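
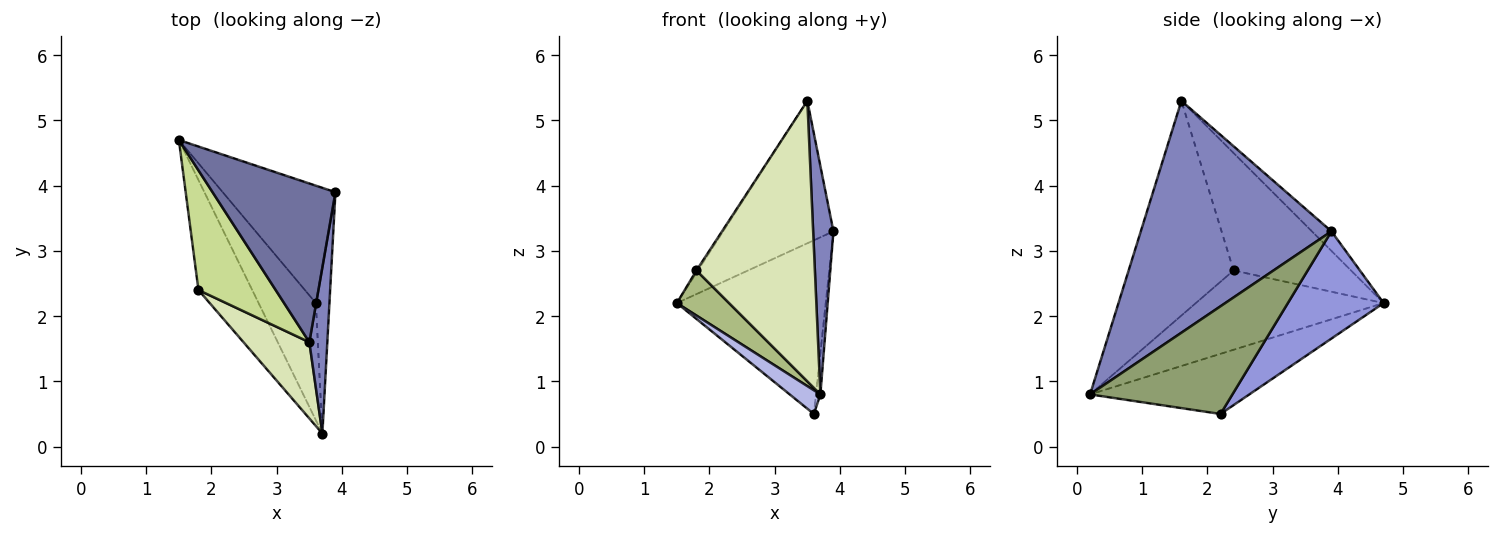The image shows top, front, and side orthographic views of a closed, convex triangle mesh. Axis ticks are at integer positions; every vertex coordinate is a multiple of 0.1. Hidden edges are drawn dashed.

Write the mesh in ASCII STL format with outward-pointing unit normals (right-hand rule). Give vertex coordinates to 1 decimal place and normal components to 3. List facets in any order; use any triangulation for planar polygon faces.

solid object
 facet normal -0.118 0.663 0.739
  outer loop
   vertex 3.5 1.6 5.3
   vertex 3.9 3.9 3.3
   vertex 1.5 4.7 2.2
  endloop
 endfacet
 facet normal 0.991 -0.106 0.077
  outer loop
   vertex 3.5 1.6 5.3
   vertex 3.7 0.2 0.8
   vertex 3.9 3.9 3.3
  endloop
 endfacet
 facet normal 0.470 0.731 -0.494
  outer loop
   vertex 3.6 2.2 0.5
   vertex 1.5 4.7 2.2
   vertex 3.9 3.9 3.3
  endloop
 endfacet
 facet normal -0.717 -0.138 -0.683
  outer loop
   vertex 3.6 2.2 0.5
   vertex 3.7 0.2 0.8
   vertex 1.5 4.7 2.2
  endloop
 endfacet
 facet normal 0.992 0.031 -0.125
  outer loop
   vertex 3.6 2.2 0.5
   vertex 3.9 3.9 3.3
   vertex 3.7 0.2 0.8
  endloop
 endfacet
 facet normal -0.807 -0.224 -0.547
  outer loop
   vertex 1.8 2.4 2.7
   vertex 1.5 4.7 2.2
   vertex 3.7 0.2 0.8
  endloop
 endfacet
 facet normal -0.835 0.010 0.549
  outer loop
   vertex 1.8 2.4 2.7
   vertex 3.5 1.6 5.3
   vertex 1.5 4.7 2.2
  endloop
 endfacet
 facet normal -0.650 -0.733 0.199
  outer loop
   vertex 1.8 2.4 2.7
   vertex 3.7 0.2 0.8
   vertex 3.5 1.6 5.3
  endloop
 endfacet
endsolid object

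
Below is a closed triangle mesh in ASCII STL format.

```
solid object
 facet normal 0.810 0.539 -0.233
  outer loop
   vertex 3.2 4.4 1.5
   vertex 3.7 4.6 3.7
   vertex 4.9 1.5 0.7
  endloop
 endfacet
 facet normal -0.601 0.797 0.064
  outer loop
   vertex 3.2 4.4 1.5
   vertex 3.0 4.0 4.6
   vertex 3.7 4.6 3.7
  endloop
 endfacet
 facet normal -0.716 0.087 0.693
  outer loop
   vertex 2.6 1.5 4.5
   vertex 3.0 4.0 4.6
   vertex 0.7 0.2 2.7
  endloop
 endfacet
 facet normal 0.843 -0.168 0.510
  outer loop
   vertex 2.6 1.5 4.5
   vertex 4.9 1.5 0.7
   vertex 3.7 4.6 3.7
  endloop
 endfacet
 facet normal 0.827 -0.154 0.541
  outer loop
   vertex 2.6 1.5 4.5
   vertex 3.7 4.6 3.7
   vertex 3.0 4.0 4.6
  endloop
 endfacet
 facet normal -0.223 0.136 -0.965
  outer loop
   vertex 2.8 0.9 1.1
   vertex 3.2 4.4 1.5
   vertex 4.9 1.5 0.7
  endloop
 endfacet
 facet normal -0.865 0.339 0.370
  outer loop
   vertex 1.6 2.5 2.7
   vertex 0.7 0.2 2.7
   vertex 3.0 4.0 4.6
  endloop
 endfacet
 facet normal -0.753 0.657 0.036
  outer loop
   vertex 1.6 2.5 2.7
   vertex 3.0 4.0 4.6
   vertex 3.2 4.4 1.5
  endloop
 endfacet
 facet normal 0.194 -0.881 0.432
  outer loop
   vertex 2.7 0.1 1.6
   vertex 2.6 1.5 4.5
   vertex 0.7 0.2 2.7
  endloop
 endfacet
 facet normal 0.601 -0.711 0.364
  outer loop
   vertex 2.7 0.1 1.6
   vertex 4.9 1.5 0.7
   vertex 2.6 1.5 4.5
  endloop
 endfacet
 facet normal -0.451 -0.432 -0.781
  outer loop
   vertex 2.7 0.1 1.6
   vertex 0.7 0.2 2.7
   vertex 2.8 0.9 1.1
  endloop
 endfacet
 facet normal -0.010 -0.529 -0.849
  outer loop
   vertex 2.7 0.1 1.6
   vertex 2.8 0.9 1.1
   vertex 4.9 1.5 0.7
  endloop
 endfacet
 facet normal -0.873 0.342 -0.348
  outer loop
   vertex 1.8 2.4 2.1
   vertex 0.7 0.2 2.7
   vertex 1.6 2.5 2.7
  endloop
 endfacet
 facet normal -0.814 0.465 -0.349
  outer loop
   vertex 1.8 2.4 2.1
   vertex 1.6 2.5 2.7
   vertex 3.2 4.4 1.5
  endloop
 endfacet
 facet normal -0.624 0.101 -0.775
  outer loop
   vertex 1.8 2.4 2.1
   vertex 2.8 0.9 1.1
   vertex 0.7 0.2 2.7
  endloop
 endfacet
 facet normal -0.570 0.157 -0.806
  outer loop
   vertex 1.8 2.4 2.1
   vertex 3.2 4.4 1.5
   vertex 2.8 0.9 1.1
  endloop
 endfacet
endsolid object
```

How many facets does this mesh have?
16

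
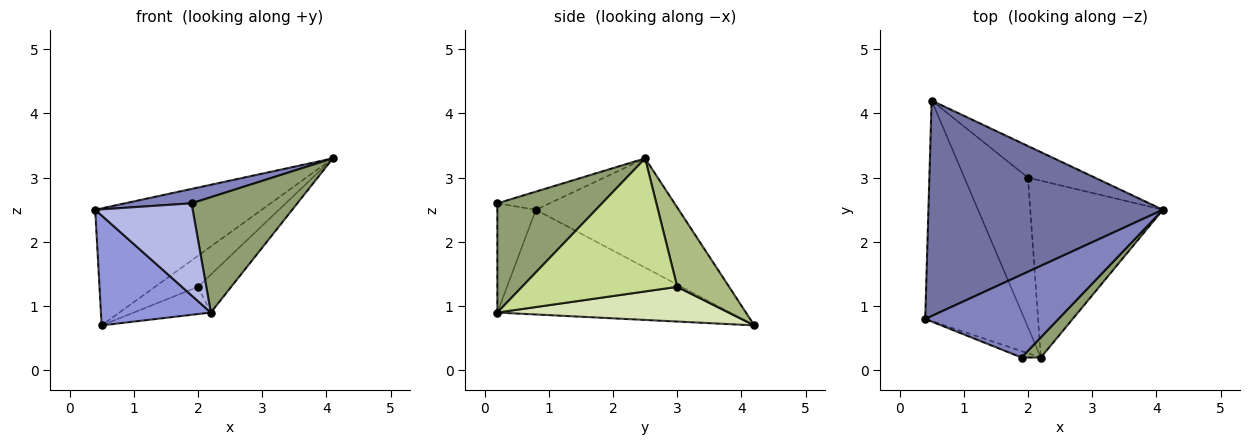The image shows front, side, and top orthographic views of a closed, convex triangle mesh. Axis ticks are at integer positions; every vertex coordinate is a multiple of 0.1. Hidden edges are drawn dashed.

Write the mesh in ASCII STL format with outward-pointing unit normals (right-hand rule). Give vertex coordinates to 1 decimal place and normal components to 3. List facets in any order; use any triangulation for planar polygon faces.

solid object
 facet normal -0.379 0.442 0.813
  outer loop
   vertex 0.5 4.2 0.7
   vertex 0.4 0.8 2.5
   vertex 4.1 2.5 3.3
  endloop
 endfacet
 facet normal -0.133 -0.170 0.976
  outer loop
   vertex 1.9 0.2 2.6
   vertex 4.1 2.5 3.3
   vertex 0.4 0.8 2.5
  endloop
 endfacet
 facet normal -0.687 -0.324 -0.651
  outer loop
   vertex 2.2 0.2 0.9
   vertex 0.4 0.8 2.5
   vertex 0.5 4.2 0.7
  endloop
 endfacet
 facet normal -0.367 -0.928 -0.065
  outer loop
   vertex 2.2 0.2 0.9
   vertex 1.9 0.2 2.6
   vertex 0.4 0.8 2.5
  endloop
 endfacet
 facet normal 0.698 -0.705 0.123
  outer loop
   vertex 2.2 0.2 0.9
   vertex 4.1 2.5 3.3
   vertex 1.9 0.2 2.6
  endloop
 endfacet
 facet normal 0.646 0.535 -0.544
  outer loop
   vertex 2.0 3.0 1.3
   vertex 0.5 4.2 0.7
   vertex 4.1 2.5 3.3
  endloop
 endfacet
 facet normal 0.700 0.150 -0.698
  outer loop
   vertex 2.0 3.0 1.3
   vertex 4.1 2.5 3.3
   vertex 2.2 0.2 0.9
  endloop
 endfacet
 facet normal 0.473 0.158 -0.867
  outer loop
   vertex 2.0 3.0 1.3
   vertex 2.2 0.2 0.9
   vertex 0.5 4.2 0.7
  endloop
 endfacet
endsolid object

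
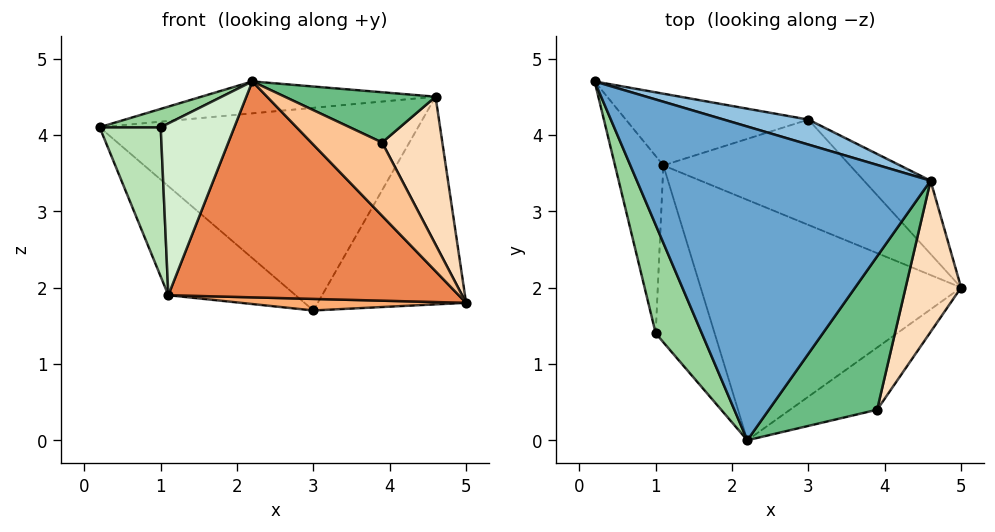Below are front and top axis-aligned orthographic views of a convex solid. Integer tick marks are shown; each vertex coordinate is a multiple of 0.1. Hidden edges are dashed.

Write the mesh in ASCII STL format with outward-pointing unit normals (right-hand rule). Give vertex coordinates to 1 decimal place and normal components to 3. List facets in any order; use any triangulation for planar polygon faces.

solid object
 facet normal -0.060 0.101 0.993
  outer loop
   vertex 4.6 3.4 4.5
   vertex 0.2 4.7 4.1
   vertex 2.2 0.0 4.7
  endloop
 endfacet
 facet normal 0.272 0.955 0.118
  outer loop
   vertex 4.6 3.4 4.5
   vertex 3.0 4.2 1.7
   vertex 0.2 4.7 4.1
  endloop
 endfacet
 facet normal 0.725 0.649 -0.229
  outer loop
   vertex 4.6 3.4 4.5
   vertex 5.0 2.0 1.8
   vertex 3.0 4.2 1.7
  endloop
 endfacet
 facet normal -0.306 0.795 -0.523
  outer loop
   vertex 1.1 3.6 1.9
   vertex 0.2 4.7 4.1
   vertex 3.0 4.2 1.7
  endloop
 endfacet
 facet normal -0.281 -0.641 -0.714
  outer loop
   vertex 1.1 3.6 1.9
   vertex 5.0 2.0 1.8
   vertex 2.2 0.0 4.7
  endloop
 endfacet
 facet normal -0.070 -0.109 -0.992
  outer loop
   vertex 1.1 3.6 1.9
   vertex 3.0 4.2 1.7
   vertex 5.0 2.0 1.8
  endloop
 endfacet
 facet normal -0.124 -0.757 -0.642
  outer loop
   vertex 3.9 0.4 3.9
   vertex 2.2 0.0 4.7
   vertex 5.0 2.0 1.8
  endloop
 endfacet
 facet normal 0.922 -0.271 0.277
  outer loop
   vertex 3.9 0.4 3.9
   vertex 5.0 2.0 1.8
   vertex 4.6 3.4 4.5
  endloop
 endfacet
 facet normal 0.462 -0.276 0.843
  outer loop
   vertex 3.9 0.4 3.9
   vertex 4.6 3.4 4.5
   vertex 2.2 0.0 4.7
  endloop
 endfacet
 facet normal -0.566 -0.137 0.813
  outer loop
   vertex 1.0 1.4 4.1
   vertex 2.2 0.0 4.7
   vertex 0.2 4.7 4.1
  endloop
 endfacet
 facet normal -0.936 -0.227 -0.269
  outer loop
   vertex 1.0 1.4 4.1
   vertex 0.2 4.7 4.1
   vertex 1.1 3.6 1.9
  endloop
 endfacet
 facet normal -0.414 -0.634 -0.653
  outer loop
   vertex 1.0 1.4 4.1
   vertex 1.1 3.6 1.9
   vertex 2.2 0.0 4.7
  endloop
 endfacet
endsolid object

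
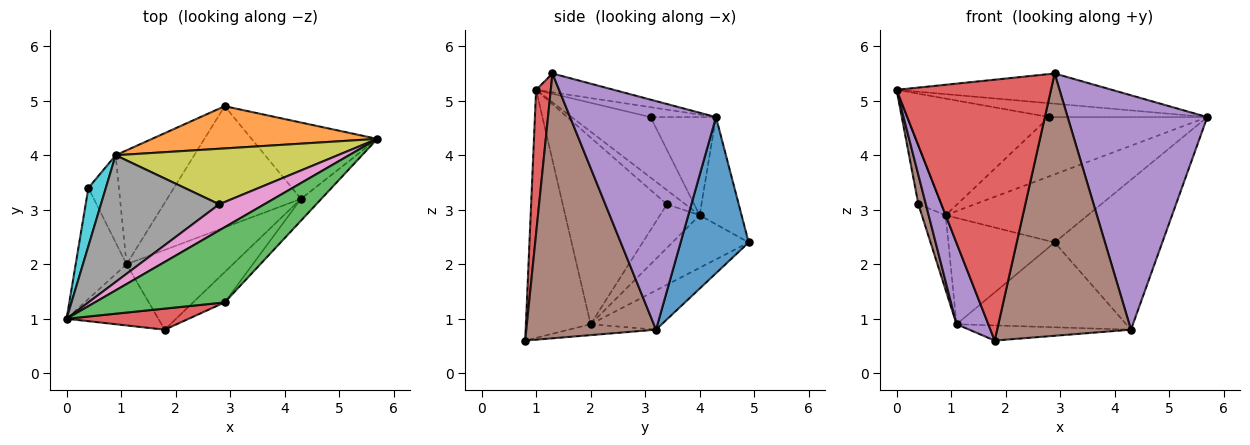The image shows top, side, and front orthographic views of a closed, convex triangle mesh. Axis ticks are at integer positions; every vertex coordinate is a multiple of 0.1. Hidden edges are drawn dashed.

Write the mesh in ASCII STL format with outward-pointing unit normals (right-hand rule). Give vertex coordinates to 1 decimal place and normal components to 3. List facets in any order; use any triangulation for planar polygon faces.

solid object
 facet normal 0.491 0.776 -0.395
  outer loop
   vertex 4.3 3.2 0.8
   vertex 2.9 4.9 2.4
   vertex 5.7 4.3 4.7
  endloop
 endfacet
 facet normal -0.243 0.824 0.511
  outer loop
   vertex 0.9 4.0 2.9
   vertex 5.7 4.3 4.7
   vertex 2.9 4.9 2.4
  endloop
 endfacet
 facet normal -0.133 0.370 0.920
  outer loop
   vertex 2.9 1.3 5.5
   vertex 5.7 4.3 4.7
   vertex 0.0 1.0 5.2
  endloop
 endfacet
 facet normal 0.094 -0.992 0.080
  outer loop
   vertex 2.9 1.3 5.5
   vertex 0.0 1.0 5.2
   vertex 1.8 0.8 0.6
  endloop
 endfacet
 facet normal 0.721 -0.690 -0.064
  outer loop
   vertex 2.9 1.3 5.5
   vertex 4.3 3.2 0.8
   vertex 5.7 4.3 4.7
  endloop
 endfacet
 facet normal 0.694 -0.716 -0.083
  outer loop
   vertex 2.9 1.3 5.5
   vertex 1.8 0.8 0.6
   vertex 4.3 3.2 0.8
  endloop
 endfacet
 facet normal -0.191 0.460 0.867
  outer loop
   vertex 2.8 3.1 4.7
   vertex 0.0 1.0 5.2
   vertex 5.7 4.3 4.7
  endloop
 endfacet
 facet normal -0.352 0.634 0.689
  outer loop
   vertex 2.8 3.1 4.7
   vertex 0.9 4.0 2.9
   vertex 0.0 1.0 5.2
  endloop
 endfacet
 facet normal -0.289 0.699 0.654
  outer loop
   vertex 2.8 3.1 4.7
   vertex 5.7 4.3 4.7
   vertex 0.9 4.0 2.9
  endloop
 endfacet
 facet normal -0.496 0.617 0.611
  outer loop
   vertex 0.4 3.4 3.1
   vertex 0.0 1.0 5.2
   vertex 0.9 4.0 2.9
  endloop
 endfacet
 facet normal -0.440 0.613 -0.657
  outer loop
   vertex 1.1 2.0 0.9
   vertex 0.9 4.0 2.9
   vertex 2.9 4.9 2.4
  endloop
 endfacet
 facet normal -0.234 0.557 -0.797
  outer loop
   vertex 1.1 2.0 0.9
   vertex 2.9 4.9 2.4
   vertex 4.3 3.2 0.8
  endloop
 endfacet
 facet normal -0.100 0.186 -0.977
  outer loop
   vertex 1.1 2.0 0.9
   vertex 4.3 3.2 0.8
   vertex 1.8 0.8 0.6
  endloop
 endfacet
 facet normal -0.735 0.441 -0.515
  outer loop
   vertex 1.1 2.0 0.9
   vertex 0.4 3.4 3.1
   vertex 0.9 4.0 2.9
  endloop
 endfacet
 facet normal -0.852 -0.418 -0.315
  outer loop
   vertex 1.1 2.0 0.9
   vertex 1.8 0.8 0.6
   vertex 0.0 1.0 5.2
  endloop
 endfacet
 facet normal -0.963 -0.069 -0.262
  outer loop
   vertex 1.1 2.0 0.9
   vertex 0.0 1.0 5.2
   vertex 0.4 3.4 3.1
  endloop
 endfacet
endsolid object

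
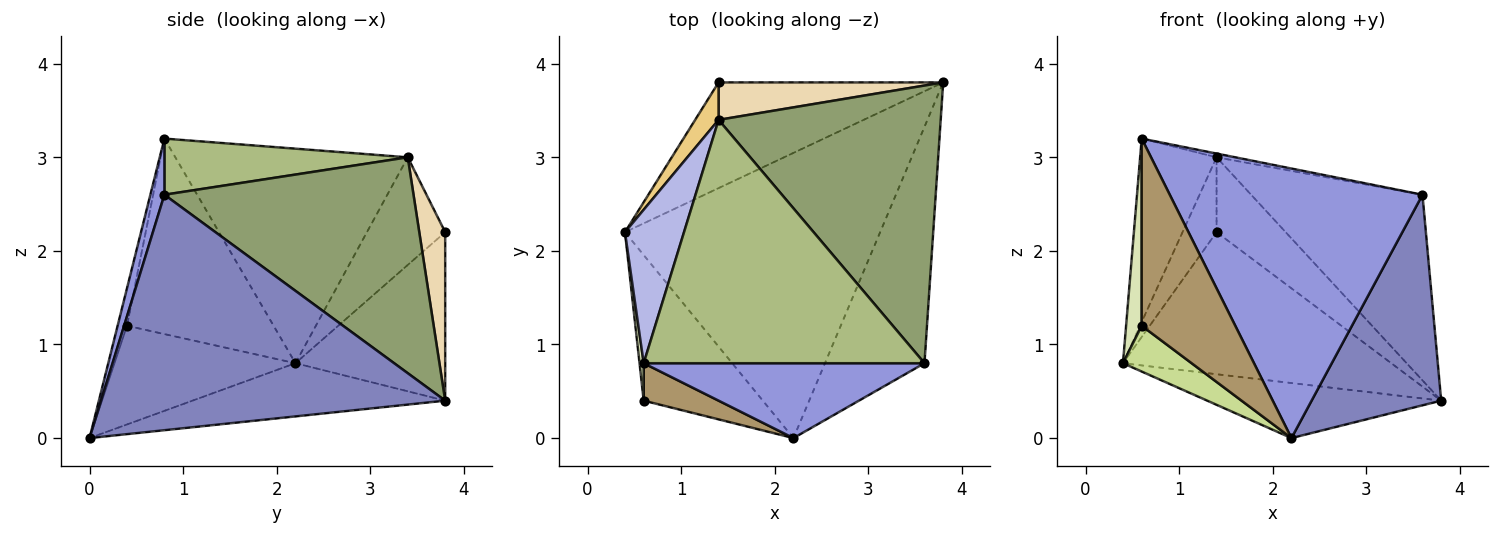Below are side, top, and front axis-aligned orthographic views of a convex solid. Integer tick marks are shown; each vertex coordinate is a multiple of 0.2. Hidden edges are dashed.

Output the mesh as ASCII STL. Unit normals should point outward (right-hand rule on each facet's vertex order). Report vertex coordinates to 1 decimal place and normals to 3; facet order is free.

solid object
 facet normal -0.201 0.186 -0.962
  outer loop
   vertex 2.2 0.0 0.0
   vertex 0.4 2.2 0.8
   vertex 3.8 3.8 0.4
  endloop
 endfacet
 facet normal 0.870 -0.328 -0.368
  outer loop
   vertex 3.6 0.8 2.6
   vertex 2.2 0.0 0.0
   vertex 3.8 3.8 0.4
  endloop
 endfacet
 facet normal 0.053 -0.962 0.267
  outer loop
   vertex 3.6 0.8 2.6
   vertex 0.6 0.8 3.2
   vertex 2.2 0.0 0.0
  endloop
 endfacet
 facet normal -0.919 0.302 0.253
  outer loop
   vertex 1.4 3.4 3.0
   vertex 0.4 2.2 0.8
   vertex 0.6 0.8 3.2
  endloop
 endfacet
 facet normal 0.628 0.432 0.647
  outer loop
   vertex 1.4 3.4 3.0
   vertex 3.6 0.8 2.6
   vertex 3.8 3.8 0.4
  endloop
 endfacet
 facet normal 0.196 0.015 0.980
  outer loop
   vertex 1.4 3.4 3.0
   vertex 0.6 0.8 3.2
   vertex 3.6 0.8 2.6
  endloop
 endfacet
 facet normal -0.620 -0.235 -0.748
  outer loop
   vertex 0.6 0.4 1.2
   vertex 0.4 2.2 0.8
   vertex 2.2 0.0 0.0
  endloop
 endfacet
 facet normal -0.994 -0.106 0.021
  outer loop
   vertex 0.6 0.4 1.2
   vertex 0.6 0.8 3.2
   vertex 0.4 2.2 0.8
  endloop
 endfacet
 facet normal -0.098 -0.976 0.195
  outer loop
   vertex 0.6 0.4 1.2
   vertex 2.2 0.0 0.0
   vertex 0.6 0.8 3.2
  endloop
 endfacet
 facet normal -0.409 0.732 -0.545
  outer loop
   vertex 1.4 3.8 2.2
   vertex 3.8 3.8 0.4
   vertex 0.4 2.2 0.8
  endloop
 endfacet
 facet normal -0.899 0.391 0.196
  outer loop
   vertex 1.4 3.8 2.2
   vertex 0.4 2.2 0.8
   vertex 1.4 3.4 3.0
  endloop
 endfacet
 facet normal 0.318 0.848 0.424
  outer loop
   vertex 1.4 3.8 2.2
   vertex 1.4 3.4 3.0
   vertex 3.8 3.8 0.4
  endloop
 endfacet
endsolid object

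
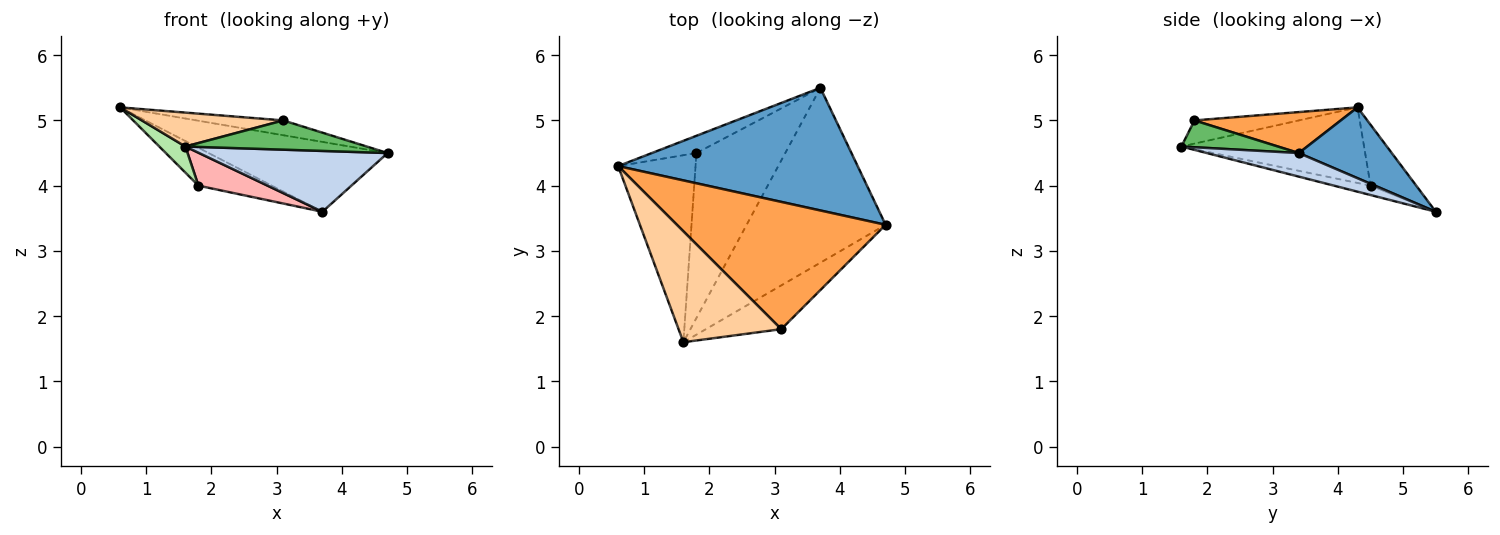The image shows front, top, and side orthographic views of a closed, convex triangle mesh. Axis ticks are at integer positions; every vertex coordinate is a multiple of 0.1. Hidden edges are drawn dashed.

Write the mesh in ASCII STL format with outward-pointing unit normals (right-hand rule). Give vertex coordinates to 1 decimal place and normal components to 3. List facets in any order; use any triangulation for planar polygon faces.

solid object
 facet normal 0.249 0.479 0.842
  outer loop
   vertex 3.7 5.5 3.6
   vertex 0.6 4.3 5.2
   vertex 4.7 3.4 4.5
  endloop
 endfacet
 facet normal 0.158 -0.324 -0.933
  outer loop
   vertex 3.7 5.5 3.6
   vertex 4.7 3.4 4.5
   vertex 1.6 1.6 4.6
  endloop
 endfacet
 facet normal 0.191 0.113 0.975
  outer loop
   vertex 3.1 1.8 5.0
   vertex 4.7 3.4 4.5
   vertex 0.6 4.3 5.2
  endloop
 endfacet
 facet normal -0.211 -0.286 0.935
  outer loop
   vertex 3.1 1.8 5.0
   vertex 0.6 4.3 5.2
   vertex 1.6 1.6 4.6
  endloop
 endfacet
 facet normal 0.284 -0.533 -0.797
  outer loop
   vertex 3.1 1.8 5.0
   vertex 1.6 1.6 4.6
   vertex 4.7 3.4 4.5
  endloop
 endfacet
 facet normal -0.695 -0.099 -0.712
  outer loop
   vertex 1.8 4.5 4.0
   vertex 1.6 1.6 4.6
   vertex 0.6 4.3 5.2
  endloop
 endfacet
 facet normal -0.493 0.792 -0.361
  outer loop
   vertex 1.8 4.5 4.0
   vertex 0.6 4.3 5.2
   vertex 3.7 5.5 3.6
  endloop
 endfacet
 facet normal -0.103 -0.195 -0.975
  outer loop
   vertex 1.8 4.5 4.0
   vertex 3.7 5.5 3.6
   vertex 1.6 1.6 4.6
  endloop
 endfacet
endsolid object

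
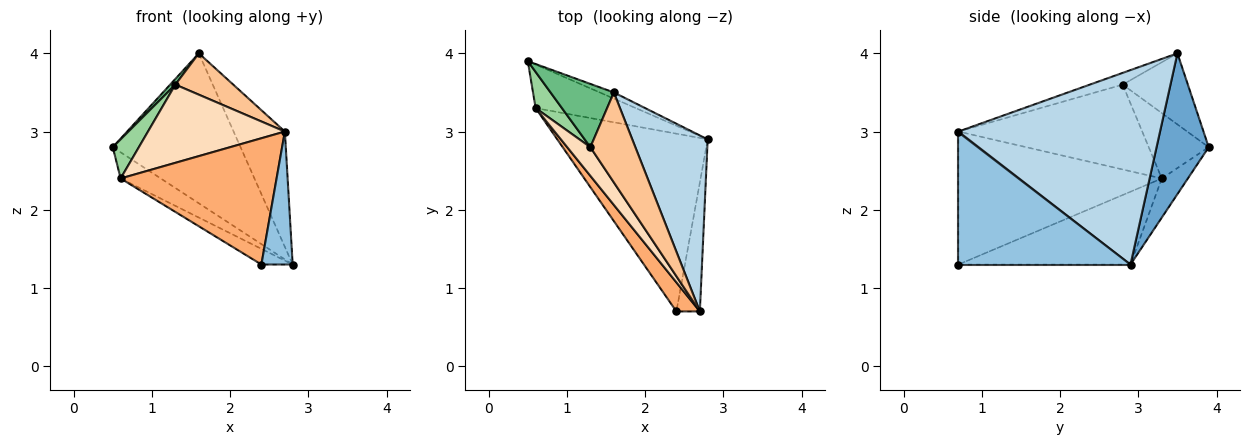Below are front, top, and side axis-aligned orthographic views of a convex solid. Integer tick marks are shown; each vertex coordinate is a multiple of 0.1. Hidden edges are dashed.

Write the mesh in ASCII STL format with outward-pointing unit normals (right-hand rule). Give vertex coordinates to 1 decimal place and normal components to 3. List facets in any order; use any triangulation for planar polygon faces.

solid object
 facet normal 0.378 0.925 -0.038
  outer loop
   vertex 1.6 3.5 4.0
   vertex 2.8 2.9 1.3
   vertex 0.5 3.9 2.8
  endloop
 endfacet
 facet normal 0.969 -0.176 -0.171
  outer loop
   vertex 2.7 0.7 3.0
   vertex 2.4 0.7 1.3
   vertex 2.8 2.9 1.3
  endloop
 endfacet
 facet normal 0.907 0.231 0.352
  outer loop
   vertex 2.7 0.7 3.0
   vertex 2.8 2.9 1.3
   vertex 1.6 3.5 4.0
  endloop
 endfacet
 facet normal -0.317 0.489 -0.813
  outer loop
   vertex 0.6 3.3 2.4
   vertex 0.5 3.9 2.8
   vertex 2.8 2.9 1.3
  endloop
 endfacet
 facet normal -0.434 0.079 -0.897
  outer loop
   vertex 0.6 3.3 2.4
   vertex 2.8 2.9 1.3
   vertex 2.4 0.7 1.3
  endloop
 endfacet
 facet normal -0.786 -0.603 0.139
  outer loop
   vertex 0.6 3.3 2.4
   vertex 2.4 0.7 1.3
   vertex 2.7 0.7 3.0
  endloop
 endfacet
 facet normal -0.231 -0.406 0.884
  outer loop
   vertex 1.3 2.8 3.6
   vertex 2.7 0.7 3.0
   vertex 1.6 3.5 4.0
  endloop
 endfacet
 facet normal -0.783 -0.583 0.214
  outer loop
   vertex 1.3 2.8 3.6
   vertex 0.6 3.3 2.4
   vertex 2.7 0.7 3.0
  endloop
 endfacet
 facet normal -0.746 -0.060 0.664
  outer loop
   vertex 1.3 2.8 3.6
   vertex 1.6 3.5 4.0
   vertex 0.5 3.9 2.8
  endloop
 endfacet
 facet normal -0.860 -0.374 0.346
  outer loop
   vertex 1.3 2.8 3.6
   vertex 0.5 3.9 2.8
   vertex 0.6 3.3 2.4
  endloop
 endfacet
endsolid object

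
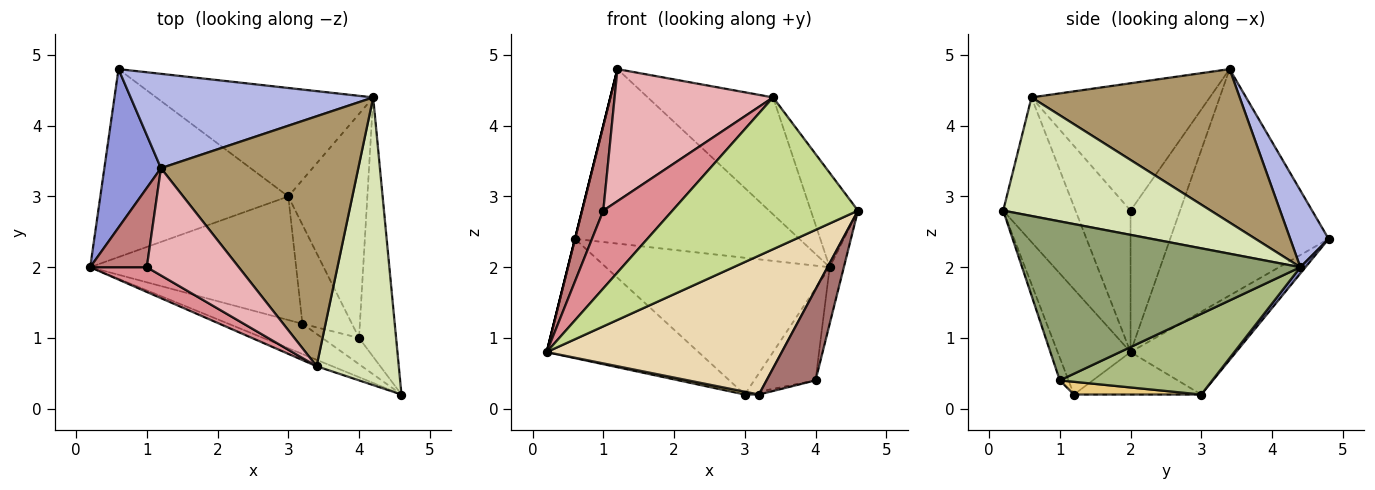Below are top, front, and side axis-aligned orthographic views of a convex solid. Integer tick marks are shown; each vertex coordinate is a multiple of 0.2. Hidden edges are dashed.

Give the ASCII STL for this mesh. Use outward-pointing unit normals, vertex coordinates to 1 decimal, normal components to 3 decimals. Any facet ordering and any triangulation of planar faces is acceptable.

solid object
 facet normal -0.349 0.502 -0.791
  outer loop
   vertex 3.0 3.0 0.2
   vertex 0.2 2.0 0.8
   vertex 0.6 4.8 2.4
  endloop
 endfacet
 facet normal 0.018 0.783 -0.621
  outer loop
   vertex 4.2 4.4 2.0
   vertex 3.0 3.0 0.2
   vertex 0.6 4.8 2.4
  endloop
 endfacet
 facet normal -0.970 0.000 0.243
  outer loop
   vertex 1.2 3.4 4.8
   vertex 0.6 4.8 2.4
   vertex 0.2 2.0 0.8
  endloop
 endfacet
 facet normal 0.149 0.870 0.470
  outer loop
   vertex 1.2 3.4 4.8
   vertex 4.2 4.4 2.0
   vertex 0.6 4.8 2.4
  endloop
 endfacet
 facet normal 0.973 0.049 -0.227
  outer loop
   vertex 4.0 1.0 0.4
   vertex 4.2 4.4 2.0
   vertex 4.6 0.2 2.8
  endloop
 endfacet
 facet normal 0.687 0.276 -0.673
  outer loop
   vertex 4.0 1.0 0.4
   vertex 3.0 3.0 0.2
   vertex 4.2 4.4 2.0
  endloop
 endfacet
 facet normal -0.363 -0.931 -0.039
  outer loop
   vertex 3.4 0.6 4.4
   vertex 0.2 2.0 0.8
   vertex 4.6 0.2 2.8
  endloop
 endfacet
 facet normal 0.808 0.184 0.560
  outer loop
   vertex 3.4 0.6 4.4
   vertex 4.6 0.2 2.8
   vertex 4.2 4.4 2.0
  endloop
 endfacet
 facet normal 0.576 0.347 0.741
  outer loop
   vertex 3.4 0.6 4.4
   vertex 4.2 4.4 2.0
   vertex 1.2 3.4 4.8
  endloop
 endfacet
 facet normal -0.202 -0.022 -0.979
  outer loop
   vertex 3.2 1.2 0.2
   vertex 0.2 2.0 0.8
   vertex 3.0 3.0 0.2
  endloop
 endfacet
 facet normal 0.249 0.028 -0.968
  outer loop
   vertex 3.2 1.2 0.2
   vertex 3.0 3.0 0.2
   vertex 4.0 1.0 0.4
  endloop
 endfacet
 facet normal -0.290 -0.935 -0.203
  outer loop
   vertex 3.2 1.2 0.2
   vertex 4.6 0.2 2.8
   vertex 0.2 2.0 0.8
  endloop
 endfacet
 facet normal -0.168 -0.947 -0.274
  outer loop
   vertex 3.2 1.2 0.2
   vertex 4.0 1.0 0.4
   vertex 4.6 0.2 2.8
  endloop
 endfacet
 facet normal -0.863 -0.370 0.345
  outer loop
   vertex 1.0 2.0 2.8
   vertex 1.2 3.4 4.8
   vertex 0.2 2.0 0.8
  endloop
 endfacet
 facet normal -0.604 -0.759 0.242
  outer loop
   vertex 1.0 2.0 2.8
   vertex 0.2 2.0 0.8
   vertex 3.4 0.6 4.4
  endloop
 endfacet
 facet normal -0.658 -0.585 0.475
  outer loop
   vertex 1.0 2.0 2.8
   vertex 3.4 0.6 4.4
   vertex 1.2 3.4 4.8
  endloop
 endfacet
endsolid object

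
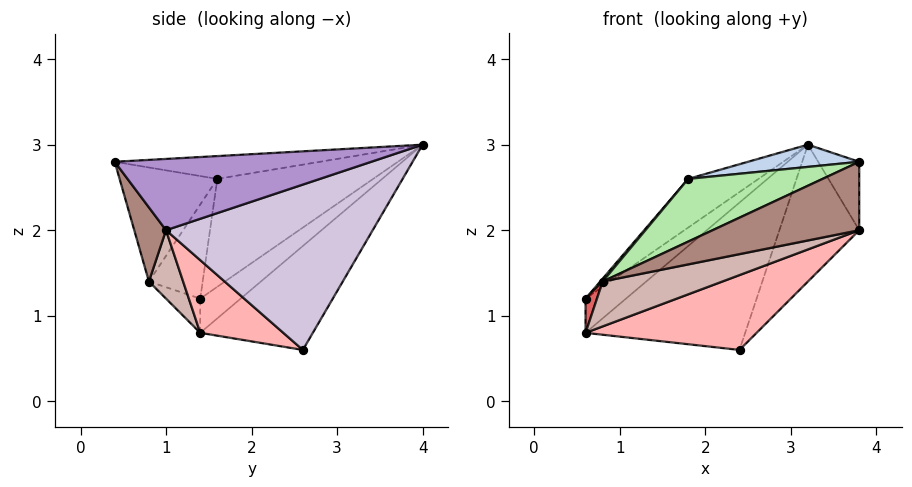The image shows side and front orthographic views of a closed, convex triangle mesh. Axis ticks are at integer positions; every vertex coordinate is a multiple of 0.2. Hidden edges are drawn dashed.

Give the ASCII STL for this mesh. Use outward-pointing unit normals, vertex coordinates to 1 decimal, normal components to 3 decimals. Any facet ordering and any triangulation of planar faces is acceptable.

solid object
 facet normal -0.739 0.333 0.586
  outer loop
   vertex 1.8 1.6 2.6
   vertex 3.2 4.0 3.0
   vertex 0.6 1.4 1.2
  endloop
 endfacet
 facet normal -0.146 -0.079 0.986
  outer loop
   vertex 1.8 1.6 2.6
   vertex 3.8 0.4 2.8
   vertex 3.2 4.0 3.0
  endloop
 endfacet
 facet normal -0.707 0.707 0.000
  outer loop
   vertex 0.6 1.4 0.8
   vertex 0.6 1.4 1.2
   vertex 3.2 4.0 3.0
  endloop
 endfacet
 facet normal -0.554 0.786 -0.274
  outer loop
   vertex 0.6 1.4 0.8
   vertex 3.2 4.0 3.0
   vertex 2.4 2.6 0.6
  endloop
 endfacet
 facet normal -0.756 -0.034 0.653
  outer loop
   vertex 0.8 0.8 1.4
   vertex 1.8 1.6 2.6
   vertex 0.6 1.4 1.2
  endloop
 endfacet
 facet normal -0.410 -0.564 0.717
  outer loop
   vertex 0.8 0.8 1.4
   vertex 3.8 0.4 2.8
   vertex 1.8 1.6 2.6
  endloop
 endfacet
 facet normal -0.949 -0.316 0.000
  outer loop
   vertex 0.8 0.8 1.4
   vertex 0.6 1.4 1.2
   vertex 0.6 1.4 0.8
  endloop
 endfacet
 facet normal 0.246 -0.507 -0.826
  outer loop
   vertex 3.8 1.0 2.0
   vertex 0.6 1.4 0.8
   vertex 2.4 2.6 0.6
  endloop
 endfacet
 facet normal 0.981 0.157 0.118
  outer loop
   vertex 3.8 1.0 2.0
   vertex 3.2 4.0 3.0
   vertex 3.8 0.4 2.8
  endloop
 endfacet
 facet normal 0.827 0.319 -0.462
  outer loop
   vertex 3.8 1.0 2.0
   vertex 2.4 2.6 0.6
   vertex 3.2 4.0 3.0
  endloop
 endfacet
 facet normal 0.171 -0.788 -0.591
  outer loop
   vertex 3.8 1.0 2.0
   vertex 3.8 0.4 2.8
   vertex 0.8 0.8 1.4
  endloop
 endfacet
 facet normal 0.189 -0.662 -0.725
  outer loop
   vertex 3.8 1.0 2.0
   vertex 0.8 0.8 1.4
   vertex 0.6 1.4 0.8
  endloop
 endfacet
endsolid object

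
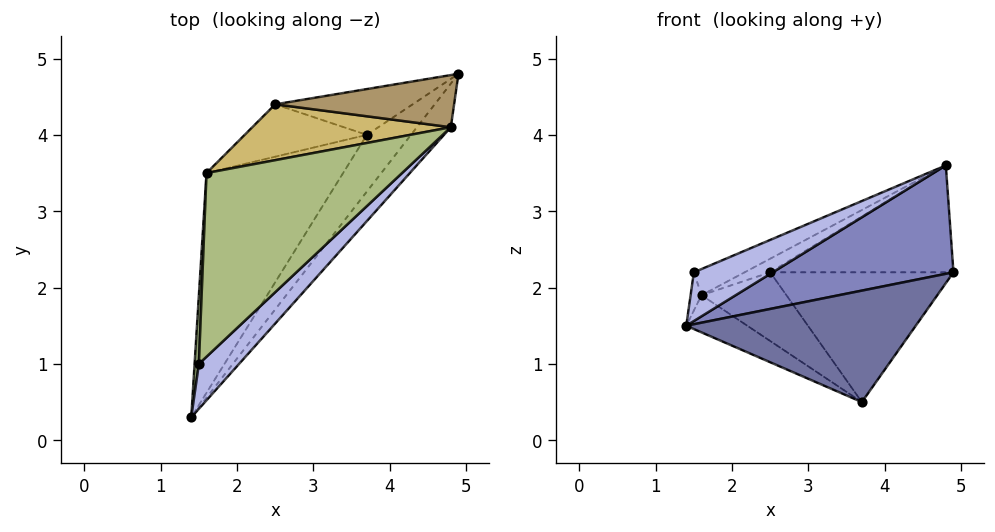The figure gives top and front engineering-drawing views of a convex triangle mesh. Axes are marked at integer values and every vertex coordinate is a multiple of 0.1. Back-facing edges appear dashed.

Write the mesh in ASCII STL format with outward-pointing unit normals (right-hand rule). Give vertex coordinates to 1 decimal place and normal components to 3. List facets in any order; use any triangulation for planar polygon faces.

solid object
 facet normal 0.778 -0.560 -0.285
  outer loop
   vertex 3.7 4.0 0.5
   vertex 4.9 4.8 2.2
   vertex 1.4 0.3 1.5
  endloop
 endfacet
 facet normal 0.785 -0.575 -0.231
  outer loop
   vertex 4.8 4.1 3.6
   vertex 1.4 0.3 1.5
   vertex 4.9 4.8 2.2
  endloop
 endfacet
 facet normal -0.572 0.137 -0.809
  outer loop
   vertex 1.6 3.5 1.9
   vertex 3.7 4.0 0.5
   vertex 1.4 0.3 1.5
  endloop
 endfacet
 facet normal 0.374 -0.682 0.629
  outer loop
   vertex 1.5 1.0 2.2
   vertex 1.4 0.3 1.5
   vertex 4.8 4.1 3.6
  endloop
 endfacet
 facet normal -0.995 0.051 0.091
  outer loop
   vertex 1.5 1.0 2.2
   vertex 1.6 3.5 1.9
   vertex 1.4 0.3 1.5
  endloop
 endfacet
 facet normal -0.484 0.123 0.867
  outer loop
   vertex 1.5 1.0 2.2
   vertex 4.8 4.1 3.6
   vertex 1.6 3.5 1.9
  endloop
 endfacet
 facet normal -0.155 0.932 -0.329
  outer loop
   vertex 2.5 4.4 2.2
   vertex 4.9 4.8 2.2
   vertex 3.7 4.0 0.5
  endloop
 endfacet
 facet normal -0.510 0.684 -0.521
  outer loop
   vertex 2.5 4.4 2.2
   vertex 3.7 4.0 0.5
   vertex 1.6 3.5 1.9
  endloop
 endfacet
 facet normal -0.148 0.889 0.434
  outer loop
   vertex 2.5 4.4 2.2
   vertex 4.8 4.1 3.6
   vertex 4.9 4.8 2.2
  endloop
 endfacet
 facet normal -0.489 0.206 0.848
  outer loop
   vertex 2.5 4.4 2.2
   vertex 1.6 3.5 1.9
   vertex 4.8 4.1 3.6
  endloop
 endfacet
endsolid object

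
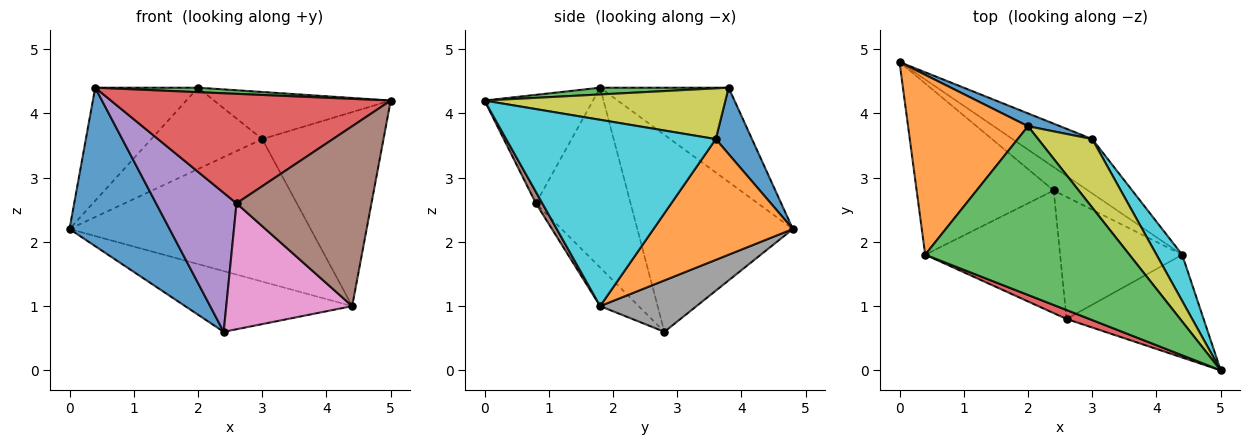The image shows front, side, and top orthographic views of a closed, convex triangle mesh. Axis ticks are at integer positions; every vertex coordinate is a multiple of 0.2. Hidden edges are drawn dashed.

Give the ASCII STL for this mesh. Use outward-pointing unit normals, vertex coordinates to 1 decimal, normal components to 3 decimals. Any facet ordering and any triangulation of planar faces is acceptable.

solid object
 facet normal -0.726 -0.467 -0.505
  outer loop
   vertex 2.4 2.8 0.6
   vertex 0.4 1.8 4.4
   vertex 0.0 4.8 2.2
  endloop
 endfacet
 facet normal -0.554 0.443 0.705
  outer loop
   vertex 2.0 3.8 4.4
   vertex 0.0 4.8 2.2
   vertex 0.4 1.8 4.4
  endloop
 endfacet
 facet normal 0.033 -0.026 0.999
  outer loop
   vertex 2.0 3.8 4.4
   vertex 0.4 1.8 4.4
   vertex 5.0 0.0 4.2
  endloop
 endfacet
 facet normal -0.360 -0.930 0.076
  outer loop
   vertex 2.6 0.8 2.6
   vertex 5.0 0.0 4.2
   vertex 0.4 1.8 4.4
  endloop
 endfacet
 facet normal -0.662 -0.562 -0.496
  outer loop
   vertex 2.6 0.8 2.6
   vertex 0.4 1.8 4.4
   vertex 2.4 2.8 0.6
  endloop
 endfacet
 facet normal 0.041 -0.868 -0.496
  outer loop
   vertex 4.4 1.8 1.0
   vertex 5.0 0.0 4.2
   vertex 2.6 0.8 2.6
  endloop
 endfacet
 facet normal -0.215 -0.701 -0.680
  outer loop
   vertex 4.4 1.8 1.0
   vertex 2.6 0.8 2.6
   vertex 2.4 2.8 0.6
  endloop
 endfacet
 facet normal 0.474 0.822 -0.316
  outer loop
   vertex 4.4 1.8 1.0
   vertex 2.4 2.8 0.6
   vertex 0.0 4.8 2.2
  endloop
 endfacet
 facet normal 0.611 0.448 0.652
  outer loop
   vertex 3.0 3.6 3.6
   vertex 2.0 3.8 4.4
   vertex 5.0 0.0 4.2
  endloop
 endfacet
 facet normal 0.859 0.497 0.119
  outer loop
   vertex 3.0 3.6 3.6
   vertex 5.0 0.0 4.2
   vertex 4.4 1.8 1.0
  endloop
 endfacet
 facet normal 0.307 0.940 0.148
  outer loop
   vertex 3.0 3.6 3.6
   vertex 0.0 4.8 2.2
   vertex 2.0 3.8 4.4
  endloop
 endfacet
 facet normal 0.475 0.822 -0.313
  outer loop
   vertex 3.0 3.6 3.6
   vertex 4.4 1.8 1.0
   vertex 0.0 4.8 2.2
  endloop
 endfacet
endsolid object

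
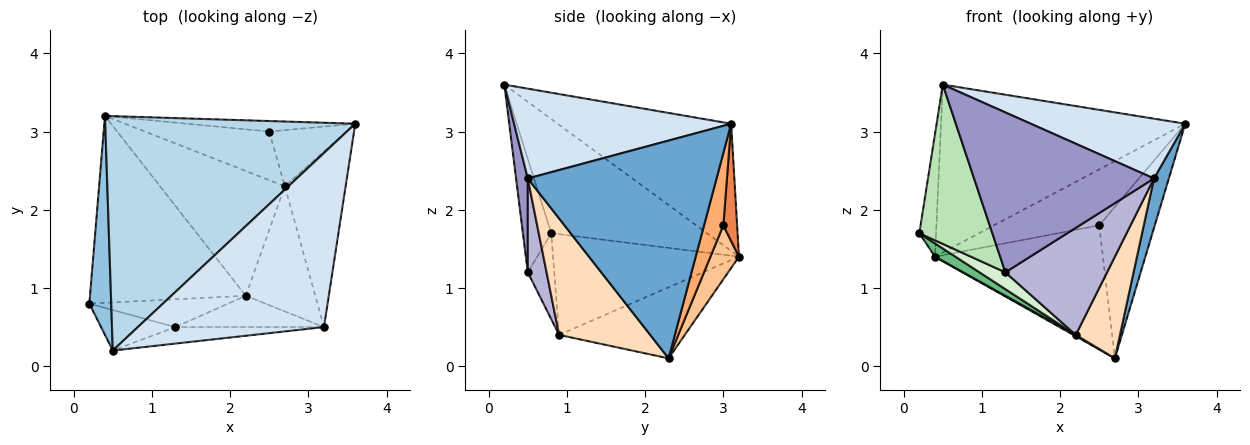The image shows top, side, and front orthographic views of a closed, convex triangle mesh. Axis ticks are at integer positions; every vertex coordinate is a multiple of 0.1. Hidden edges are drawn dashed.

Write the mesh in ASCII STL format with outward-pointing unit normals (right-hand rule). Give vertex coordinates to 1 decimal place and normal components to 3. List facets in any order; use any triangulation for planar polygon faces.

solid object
 facet normal 0.960 -0.076 -0.268
  outer loop
   vertex 3.2 0.5 2.4
   vertex 2.7 2.3 0.1
   vertex 3.6 3.1 3.1
  endloop
 endfacet
 facet normal -0.977 0.105 0.187
  outer loop
   vertex 0.5 0.2 3.6
   vertex 0.4 3.2 1.4
   vertex 0.2 0.8 1.7
  endloop
 endfacet
 facet normal -0.382 0.538 0.751
  outer loop
   vertex 0.5 0.2 3.6
   vertex 3.6 3.1 3.1
   vertex 0.4 3.2 1.4
  endloop
 endfacet
 facet normal 0.415 -0.296 0.860
  outer loop
   vertex 0.5 0.2 3.6
   vertex 3.2 0.5 2.4
   vertex 3.6 3.1 3.1
  endloop
 endfacet
 facet normal 0.128 0.975 -0.183
  outer loop
   vertex 2.5 3.0 1.8
   vertex 0.4 3.2 1.4
   vertex 3.6 3.1 3.1
  endloop
 endfacet
 facet normal 0.310 0.891 -0.331
  outer loop
   vertex 2.5 3.0 1.8
   vertex 3.6 3.1 3.1
   vertex 2.7 2.3 0.1
  endloop
 endfacet
 facet normal 0.156 0.920 -0.360
  outer loop
   vertex 2.5 3.0 1.8
   vertex 2.7 2.3 0.1
   vertex 0.4 3.2 1.4
  endloop
 endfacet
 facet normal 0.793 -0.384 -0.473
  outer loop
   vertex 2.2 0.9 0.4
   vertex 2.7 2.3 0.1
   vertex 3.2 0.5 2.4
  endloop
 endfacet
 facet normal -0.542 -0.060 -0.838
  outer loop
   vertex 2.2 0.9 0.4
   vertex 0.2 0.8 1.7
   vertex 0.4 3.2 1.4
  endloop
 endfacet
 facet normal -0.495 -0.009 -0.869
  outer loop
   vertex 2.2 0.9 0.4
   vertex 0.4 3.2 1.4
   vertex 2.7 2.3 0.1
  endloop
 endfacet
 facet normal -0.352 -0.907 -0.231
  outer loop
   vertex 1.3 0.5 1.2
   vertex 0.5 0.2 3.6
   vertex 0.2 0.8 1.7
  endloop
 endfacet
 facet normal -0.468 -0.458 -0.756
  outer loop
   vertex 1.3 0.5 1.2
   vertex 0.2 0.8 1.7
   vertex 2.2 0.9 0.4
  endloop
 endfacet
 facet normal 0.065 -0.993 -0.102
  outer loop
   vertex 1.3 0.5 1.2
   vertex 3.2 0.5 2.4
   vertex 0.5 0.2 3.6
  endloop
 endfacet
 facet normal 0.174 -0.945 -0.276
  outer loop
   vertex 1.3 0.5 1.2
   vertex 2.2 0.9 0.4
   vertex 3.2 0.5 2.4
  endloop
 endfacet
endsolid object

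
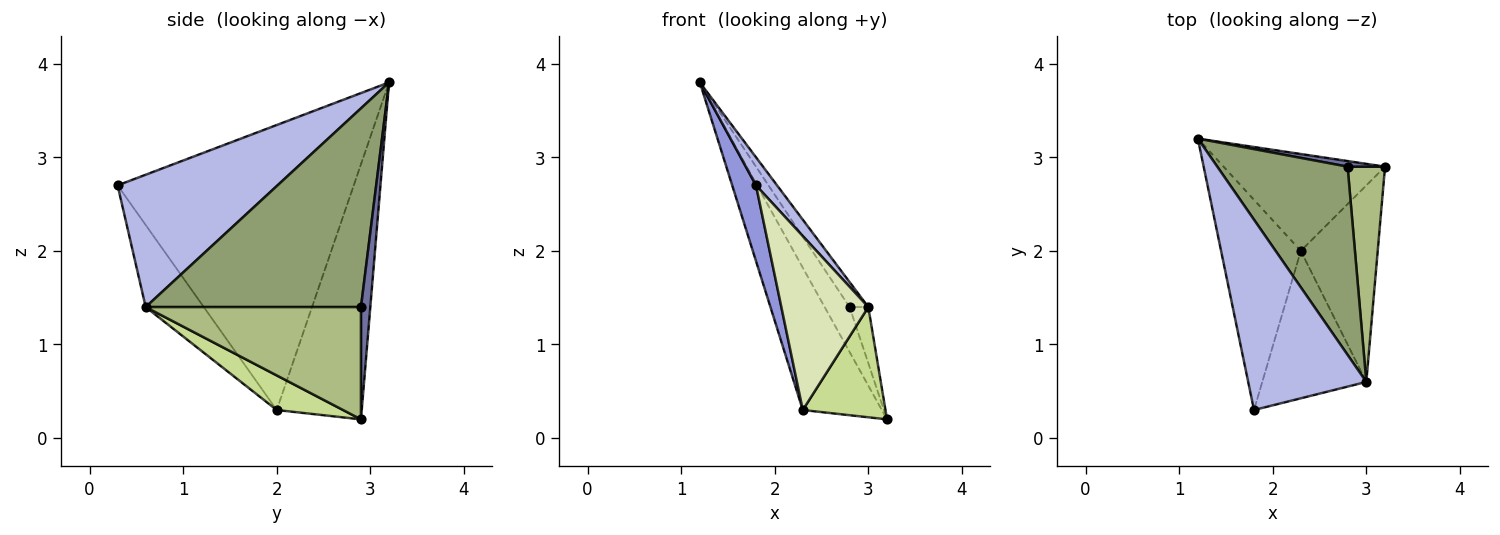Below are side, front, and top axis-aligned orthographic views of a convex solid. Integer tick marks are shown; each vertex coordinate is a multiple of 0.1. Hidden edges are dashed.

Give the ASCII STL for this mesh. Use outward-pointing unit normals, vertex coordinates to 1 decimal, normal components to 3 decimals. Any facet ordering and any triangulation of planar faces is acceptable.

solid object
 facet normal 0.349 0.930 0.116
  outer loop
   vertex 2.8 2.9 1.4
   vertex 3.2 2.9 0.2
   vertex 1.2 3.2 3.8
  endloop
 endfacet
 facet normal -0.664 0.618 -0.421
  outer loop
   vertex 2.3 2.0 0.3
   vertex 1.2 3.2 3.8
   vertex 3.2 2.9 0.2
  endloop
 endfacet
 facet normal -0.959 -0.097 -0.268
  outer loop
   vertex 2.3 2.0 0.3
   vertex 1.8 0.3 2.7
   vertex 1.2 3.2 3.8
  endloop
 endfacet
 facet normal 0.742 -0.098 0.663
  outer loop
   vertex 3.0 0.6 1.4
   vertex 1.2 3.2 3.8
   vertex 1.8 0.3 2.7
  endloop
 endfacet
 facet normal 0.834 0.073 0.547
  outer loop
   vertex 3.0 0.6 1.4
   vertex 2.8 2.9 1.4
   vertex 1.2 3.2 3.8
  endloop
 endfacet
 facet normal 0.945 0.082 0.315
  outer loop
   vertex 3.0 0.6 1.4
   vertex 3.2 2.9 0.2
   vertex 2.8 2.9 1.4
  endloop
 endfacet
 facet normal 0.365 -0.455 -0.812
  outer loop
   vertex 3.0 0.6 1.4
   vertex 2.3 2.0 0.3
   vertex 3.2 2.9 0.2
  endloop
 endfacet
 facet normal -0.454 -0.680 -0.576
  outer loop
   vertex 3.0 0.6 1.4
   vertex 1.8 0.3 2.7
   vertex 2.3 2.0 0.3
  endloop
 endfacet
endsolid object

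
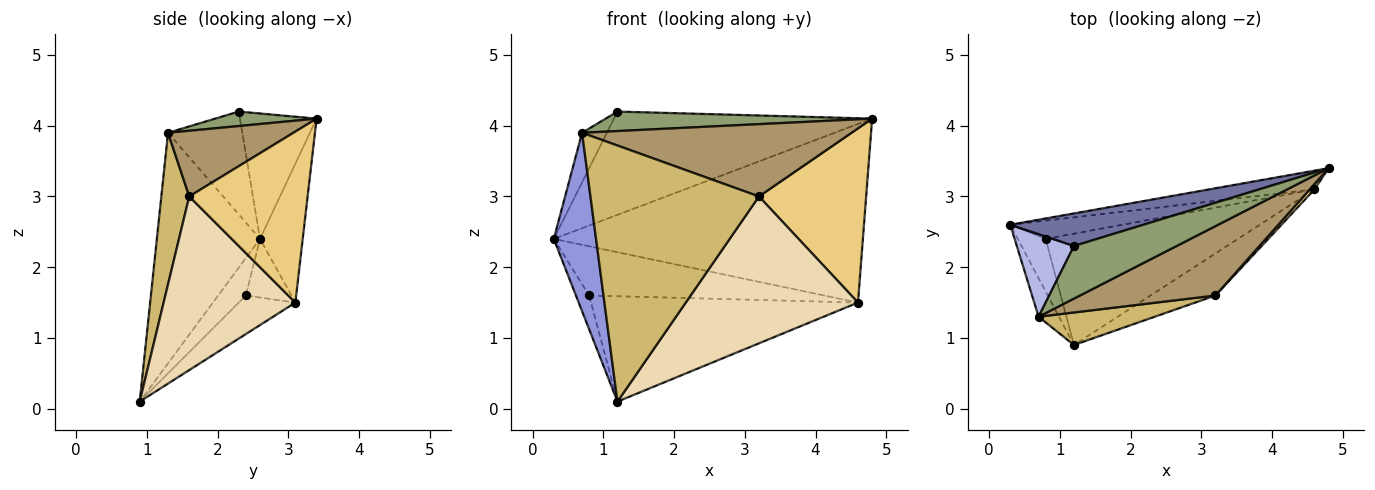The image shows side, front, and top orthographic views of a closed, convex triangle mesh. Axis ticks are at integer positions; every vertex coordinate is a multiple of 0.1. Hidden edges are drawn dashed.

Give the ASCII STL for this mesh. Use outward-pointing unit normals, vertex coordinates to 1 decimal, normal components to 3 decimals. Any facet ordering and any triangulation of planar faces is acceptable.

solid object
 facet normal -0.272 0.918 0.289
  outer loop
   vertex 1.2 2.3 4.2
   vertex 4.8 3.4 4.1
   vertex 0.3 2.6 2.4
  endloop
 endfacet
 facet normal -0.136 0.985 -0.103
  outer loop
   vertex 4.6 3.1 1.5
   vertex 0.3 2.6 2.4
   vertex 4.8 3.4 4.1
  endloop
 endfacet
 facet normal -0.922 -0.378 -0.082
  outer loop
   vertex 0.7 1.3 3.9
   vertex 0.3 2.6 2.4
   vertex 1.2 0.9 0.1
  endloop
 endfacet
 facet normal -0.839 0.280 0.466
  outer loop
   vertex 0.7 1.3 3.9
   vertex 1.2 2.3 4.2
   vertex 0.3 2.6 2.4
  endloop
 endfacet
 facet normal 0.131 -0.344 0.930
  outer loop
   vertex 0.7 1.3 3.9
   vertex 4.8 3.4 4.1
   vertex 1.2 2.3 4.2
  endloop
 endfacet
 facet normal -0.749 0.358 -0.558
  outer loop
   vertex 0.8 2.4 1.6
   vertex 1.2 0.9 0.1
   vertex 0.3 2.6 2.4
  endloop
 endfacet
 facet normal -0.179 0.922 -0.342
  outer loop
   vertex 0.8 2.4 1.6
   vertex 0.3 2.6 2.4
   vertex 4.6 3.1 1.5
  endloop
 endfacet
 facet normal -0.144 0.680 -0.719
  outer loop
   vertex 0.8 2.4 1.6
   vertex 4.6 3.1 1.5
   vertex 1.2 0.9 0.1
  endloop
 endfacet
 facet normal 0.318 -0.684 0.656
  outer loop
   vertex 3.2 1.6 3.0
   vertex 4.8 3.4 4.1
   vertex 0.7 1.3 3.9
  endloop
 endfacet
 facet normal 0.162 -0.979 0.124
  outer loop
   vertex 3.2 1.6 3.0
   vertex 0.7 1.3 3.9
   vertex 1.2 0.9 0.1
  endloop
 endfacet
 facet normal 0.741 -0.671 0.020
  outer loop
   vertex 3.2 1.6 3.0
   vertex 4.6 3.1 1.5
   vertex 4.8 3.4 4.1
  endloop
 endfacet
 facet normal 0.592 -0.775 -0.222
  outer loop
   vertex 3.2 1.6 3.0
   vertex 1.2 0.9 0.1
   vertex 4.6 3.1 1.5
  endloop
 endfacet
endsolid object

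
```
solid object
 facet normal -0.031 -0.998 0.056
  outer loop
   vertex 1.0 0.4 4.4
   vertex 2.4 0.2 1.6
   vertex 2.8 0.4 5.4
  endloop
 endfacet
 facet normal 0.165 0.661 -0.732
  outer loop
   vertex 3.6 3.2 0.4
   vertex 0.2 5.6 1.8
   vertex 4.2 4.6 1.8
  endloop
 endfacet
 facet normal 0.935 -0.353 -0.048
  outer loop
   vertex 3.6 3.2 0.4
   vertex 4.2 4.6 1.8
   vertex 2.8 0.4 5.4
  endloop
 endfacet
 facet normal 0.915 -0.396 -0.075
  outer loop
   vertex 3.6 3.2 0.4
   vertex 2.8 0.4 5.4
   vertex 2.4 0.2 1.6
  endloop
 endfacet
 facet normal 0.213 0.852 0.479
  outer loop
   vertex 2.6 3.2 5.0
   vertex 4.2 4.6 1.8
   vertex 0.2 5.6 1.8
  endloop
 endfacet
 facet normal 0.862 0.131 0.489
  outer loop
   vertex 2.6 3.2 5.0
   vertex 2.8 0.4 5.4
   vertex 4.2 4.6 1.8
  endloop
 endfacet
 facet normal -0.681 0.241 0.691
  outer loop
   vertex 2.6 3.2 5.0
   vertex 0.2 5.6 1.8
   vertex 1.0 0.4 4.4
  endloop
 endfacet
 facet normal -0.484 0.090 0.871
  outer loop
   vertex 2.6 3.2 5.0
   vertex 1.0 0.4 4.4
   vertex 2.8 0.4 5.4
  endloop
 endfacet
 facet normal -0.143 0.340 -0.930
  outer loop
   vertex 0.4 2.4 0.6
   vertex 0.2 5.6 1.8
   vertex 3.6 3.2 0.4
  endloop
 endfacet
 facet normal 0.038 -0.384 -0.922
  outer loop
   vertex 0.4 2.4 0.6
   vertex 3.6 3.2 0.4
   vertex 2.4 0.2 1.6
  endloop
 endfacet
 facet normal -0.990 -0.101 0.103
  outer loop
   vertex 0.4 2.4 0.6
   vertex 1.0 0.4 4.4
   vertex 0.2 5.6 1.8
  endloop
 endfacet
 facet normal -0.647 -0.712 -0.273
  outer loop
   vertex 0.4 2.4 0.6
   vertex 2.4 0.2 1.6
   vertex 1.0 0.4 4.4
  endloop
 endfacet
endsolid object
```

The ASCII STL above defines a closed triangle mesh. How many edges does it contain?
18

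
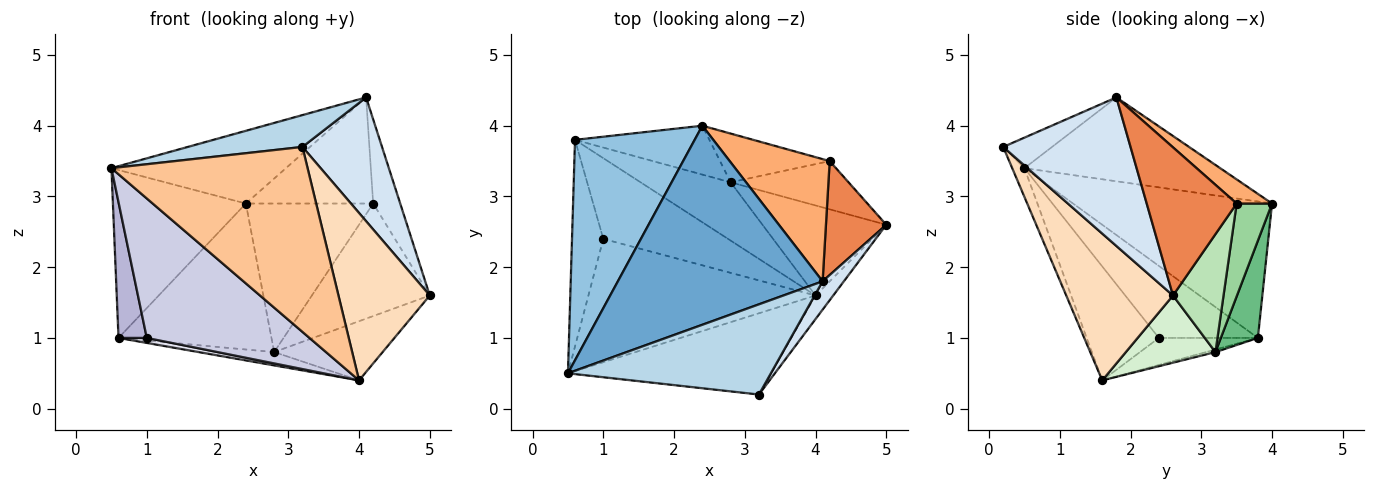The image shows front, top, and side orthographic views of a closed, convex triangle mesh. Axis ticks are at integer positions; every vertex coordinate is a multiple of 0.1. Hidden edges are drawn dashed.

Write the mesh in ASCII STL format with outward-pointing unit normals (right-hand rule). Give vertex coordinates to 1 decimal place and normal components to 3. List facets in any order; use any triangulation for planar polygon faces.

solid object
 facet normal -0.359 0.320 0.877
  outer loop
   vertex 4.1 1.8 4.4
   vertex 2.4 4.0 2.9
   vertex 0.5 0.5 3.4
  endloop
 endfacet
 facet normal -0.672 0.449 0.589
  outer loop
   vertex 0.6 3.8 1.0
   vertex 0.5 0.5 3.4
   vertex 2.4 4.0 2.9
  endloop
 endfacet
 facet normal -0.140 -0.330 0.934
  outer loop
   vertex 3.2 0.2 3.7
   vertex 4.1 1.8 4.4
   vertex 0.5 0.5 3.4
  endloop
 endfacet
 facet normal 0.842 -0.526 0.120
  outer loop
   vertex 3.2 0.2 3.7
   vertex 5.0 2.6 1.6
   vertex 4.1 1.8 4.4
  endloop
 endfacet
 facet normal 0.892 0.268 0.363
  outer loop
   vertex 4.2 3.5 2.9
   vertex 4.1 1.8 4.4
   vertex 5.0 2.6 1.6
  endloop
 endfacet
 facet normal 0.179 0.645 0.743
  outer loop
   vertex 4.2 3.5 2.9
   vertex 2.4 4.0 2.9
   vertex 4.1 1.8 4.4
  endloop
 endfacet
 facet normal -0.057 -0.914 -0.402
  outer loop
   vertex 4.0 1.6 0.4
   vertex 3.2 0.2 3.7
   vertex 0.5 0.5 3.4
  endloop
 endfacet
 facet normal 0.757 -0.647 -0.091
  outer loop
   vertex 4.0 1.6 0.4
   vertex 5.0 2.6 1.6
   vertex 3.2 0.2 3.7
  endloop
 endfacet
 facet normal 0.224 0.924 -0.309
  outer loop
   vertex 2.8 3.2 0.8
   vertex 0.6 3.8 1.0
   vertex 2.4 4.0 2.9
  endloop
 endfacet
 facet normal 0.255 0.919 -0.301
  outer loop
   vertex 2.8 3.2 0.8
   vertex 2.4 4.0 2.9
   vertex 4.2 3.5 2.9
  endloop
 endfacet
 facet normal 0.367 0.855 -0.367
  outer loop
   vertex 2.8 3.2 0.8
   vertex 4.2 3.5 2.9
   vertex 5.0 2.6 1.6
  endloop
 endfacet
 facet normal 0.413 0.500 -0.761
  outer loop
   vertex 2.8 3.2 0.8
   vertex 5.0 2.6 1.6
   vertex 4.0 1.6 0.4
  endloop
 endfacet
 facet normal -0.028 0.223 -0.974
  outer loop
   vertex 2.8 3.2 0.8
   vertex 4.0 1.6 0.4
   vertex 0.6 3.8 1.0
  endloop
 endfacet
 facet normal -0.887 -0.253 -0.386
  outer loop
   vertex 1.0 2.4 1.0
   vertex 0.5 0.5 3.4
   vertex 0.6 3.8 1.0
  endloop
 endfacet
 facet normal -0.315 -0.711 -0.629
  outer loop
   vertex 1.0 2.4 1.0
   vertex 4.0 1.6 0.4
   vertex 0.5 0.5 3.4
  endloop
 endfacet
 facet normal -0.211 -0.060 -0.976
  outer loop
   vertex 1.0 2.4 1.0
   vertex 0.6 3.8 1.0
   vertex 4.0 1.6 0.4
  endloop
 endfacet
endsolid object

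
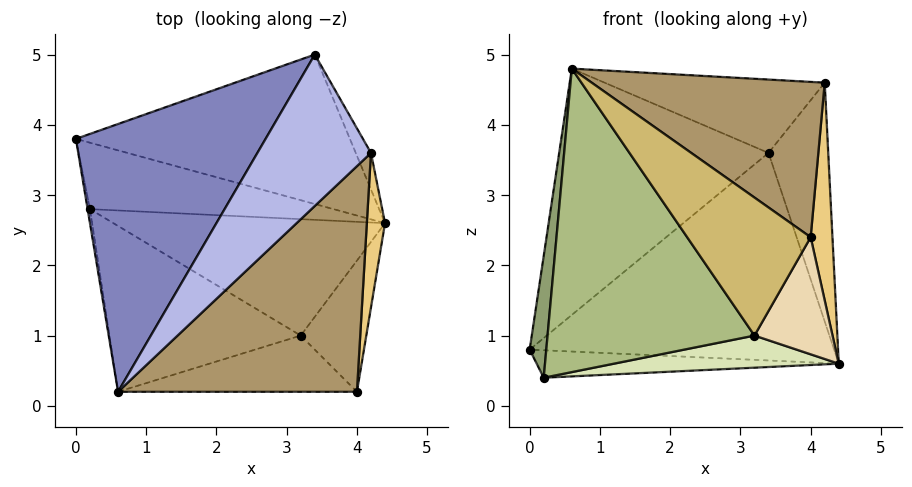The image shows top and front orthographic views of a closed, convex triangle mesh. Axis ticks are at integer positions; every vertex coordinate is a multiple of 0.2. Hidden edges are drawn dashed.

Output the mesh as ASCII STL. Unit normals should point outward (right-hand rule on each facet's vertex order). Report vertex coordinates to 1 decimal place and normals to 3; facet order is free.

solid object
 facet normal 0.191 0.797 -0.574
  outer loop
   vertex 3.4 5.0 3.6
   vertex 4.4 2.6 0.6
   vertex 0.0 3.8 0.8
  endloop
 endfacet
 facet normal -0.645 0.517 0.562
  outer loop
   vertex 3.4 5.0 3.6
   vertex 0.0 3.8 0.8
   vertex 0.6 0.2 4.8
  endloop
 endfacet
 facet normal 0.887 0.457 -0.070
  outer loop
   vertex 4.2 3.6 4.6
   vertex 4.4 2.6 0.6
   vertex 3.4 5.0 3.6
  endloop
 endfacet
 facet normal -0.340 0.410 0.846
  outer loop
   vertex 4.2 3.6 4.6
   vertex 3.4 5.0 3.6
   vertex 0.6 0.2 4.8
  endloop
 endfacet
 facet normal -0.982 -0.188 -0.022
  outer loop
   vertex 0.2 2.8 0.4
   vertex 0.6 0.2 4.8
   vertex 0.0 3.8 0.8
  endloop
 endfacet
 facet normal -0.396 -0.806 -0.440
  outer loop
   vertex 0.2 2.8 0.4
   vertex 3.2 1.0 1.0
   vertex 0.6 0.2 4.8
  endloop
 endfacet
 facet normal 0.062 0.381 -0.922
  outer loop
   vertex 0.2 2.8 0.4
   vertex 0.0 3.8 0.8
   vertex 4.4 2.6 0.6
  endloop
 endfacet
 facet normal 0.033 -0.266 -0.963
  outer loop
   vertex 0.2 2.8 0.4
   vertex 4.4 2.6 0.6
   vertex 3.2 1.0 1.0
  endloop
 endfacet
 facet normal 0.503 -0.490 0.712
  outer loop
   vertex 4.0 0.2 2.4
   vertex 4.2 3.6 4.6
   vertex 0.6 0.2 4.8
  endloop
 endfacet
 facet normal -0.257 -0.895 -0.364
  outer loop
   vertex 4.0 0.2 2.4
   vertex 0.6 0.2 4.8
   vertex 3.2 1.0 1.0
  endloop
 endfacet
 facet normal 0.991 -0.108 0.077
  outer loop
   vertex 4.0 0.2 2.4
   vertex 4.4 2.6 0.6
   vertex 4.2 3.6 4.6
  endloop
 endfacet
 facet normal 0.539 -0.561 -0.628
  outer loop
   vertex 4.0 0.2 2.4
   vertex 3.2 1.0 1.0
   vertex 4.4 2.6 0.6
  endloop
 endfacet
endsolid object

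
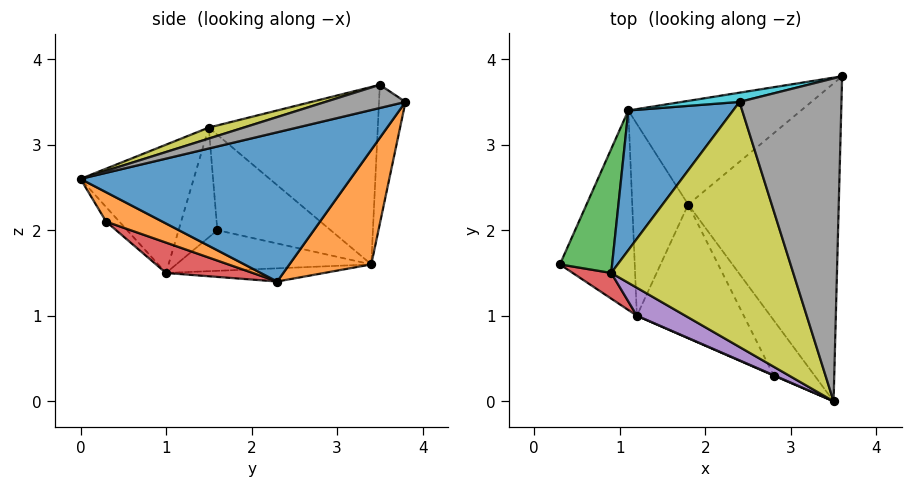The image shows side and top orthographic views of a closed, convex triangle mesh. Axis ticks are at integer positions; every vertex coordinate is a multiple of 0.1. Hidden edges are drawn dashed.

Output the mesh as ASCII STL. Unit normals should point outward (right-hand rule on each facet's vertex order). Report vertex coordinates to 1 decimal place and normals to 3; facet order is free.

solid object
 facet normal 0.696 0.148 -0.702
  outer loop
   vertex 1.8 2.3 1.4
   vertex 3.6 3.8 3.5
   vertex 3.5 0.0 2.6
  endloop
 endfacet
 facet normal 0.494 0.450 -0.744
  outer loop
   vertex 1.1 3.4 1.6
   vertex 3.6 3.8 3.5
   vertex 1.8 2.3 1.4
  endloop
 endfacet
 facet normal -0.786 0.445 0.430
  outer loop
   vertex 0.9 1.5 3.2
   vertex 1.1 3.4 1.6
   vertex 0.3 1.6 2.0
  endloop
 endfacet
 facet normal -0.480 -0.861 0.168
  outer loop
   vertex 1.2 1.0 1.5
   vertex 0.9 1.5 3.2
   vertex 0.3 1.6 2.0
  endloop
 endfacet
 facet normal -0.462 -0.870 0.174
  outer loop
   vertex 1.2 1.0 1.5
   vertex 3.5 0.0 2.6
   vertex 0.9 1.5 3.2
  endloop
 endfacet
 facet normal -0.477 0.017 -0.879
  outer loop
   vertex 1.2 1.0 1.5
   vertex 0.3 1.6 2.0
   vertex 1.1 3.4 1.6
  endloop
 endfacet
 facet normal -0.229 0.031 -0.973
  outer loop
   vertex 1.2 1.0 1.5
   vertex 1.1 3.4 1.6
   vertex 1.8 2.3 1.4
  endloop
 endfacet
 facet normal 0.216 -0.230 0.949
  outer loop
   vertex 2.4 3.5 3.7
   vertex 3.5 0.0 2.6
   vertex 3.6 3.8 3.5
  endloop
 endfacet
 facet normal 0.058 -0.283 0.957
  outer loop
   vertex 2.4 3.5 3.7
   vertex 0.9 1.5 3.2
   vertex 3.5 0.0 2.6
  endloop
 endfacet
 facet normal -0.227 0.969 0.094
  outer loop
   vertex 2.4 3.5 3.7
   vertex 3.6 3.8 3.5
   vertex 1.1 3.4 1.6
  endloop
 endfacet
 facet normal -0.764 0.460 0.451
  outer loop
   vertex 2.4 3.5 3.7
   vertex 1.1 3.4 1.6
   vertex 0.9 1.5 3.2
  endloop
 endfacet
 facet normal 0.583 0.007 -0.812
  outer loop
   vertex 2.8 0.3 2.1
   vertex 1.8 2.3 1.4
   vertex 3.5 0.0 2.6
  endloop
 endfacet
 facet normal -0.408 -0.913 0.024
  outer loop
   vertex 2.8 0.3 2.1
   vertex 3.5 0.0 2.6
   vertex 1.2 1.0 1.5
  endloop
 endfacet
 facet normal 0.268 -0.196 -0.943
  outer loop
   vertex 2.8 0.3 2.1
   vertex 1.2 1.0 1.5
   vertex 1.8 2.3 1.4
  endloop
 endfacet
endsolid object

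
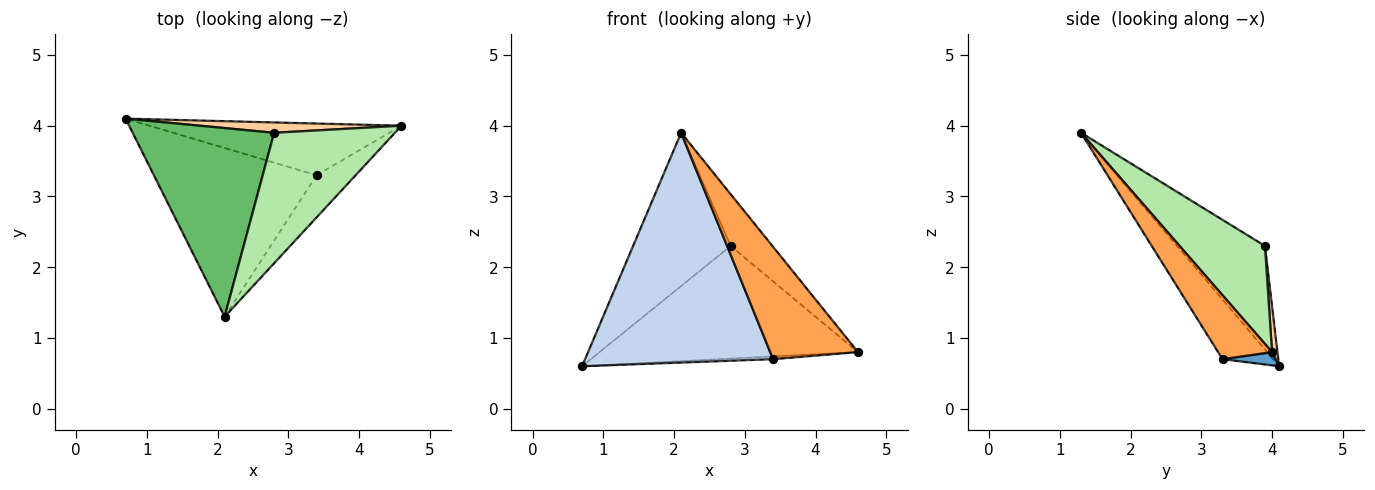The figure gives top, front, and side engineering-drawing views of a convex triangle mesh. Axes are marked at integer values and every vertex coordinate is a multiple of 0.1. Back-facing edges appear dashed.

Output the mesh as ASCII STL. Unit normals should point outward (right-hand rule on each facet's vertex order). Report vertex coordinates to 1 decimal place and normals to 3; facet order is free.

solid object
 facet normal 0.052 0.052 -0.997
  outer loop
   vertex 3.4 3.3 0.7
   vertex 0.7 4.1 0.6
   vertex 4.6 4.0 0.8
  endloop
 endfacet
 facet normal -0.212 -0.788 -0.578
  outer loop
   vertex 3.4 3.3 0.7
   vertex 2.1 1.3 3.9
   vertex 0.7 4.1 0.6
  endloop
 endfacet
 facet normal 0.499 -0.811 -0.305
  outer loop
   vertex 3.4 3.3 0.7
   vertex 4.6 4.0 0.8
   vertex 2.1 1.3 3.9
  endloop
 endfacet
 facet normal 0.021 0.996 0.091
  outer loop
   vertex 2.8 3.9 2.3
   vertex 4.6 4.0 0.8
   vertex 0.7 4.1 0.6
  endloop
 endfacet
 facet normal -0.494 0.548 0.675
  outer loop
   vertex 2.8 3.9 2.3
   vertex 0.7 4.1 0.6
   vertex 2.1 1.3 3.9
  endloop
 endfacet
 facet normal 0.602 0.295 0.742
  outer loop
   vertex 2.8 3.9 2.3
   vertex 2.1 1.3 3.9
   vertex 4.6 4.0 0.8
  endloop
 endfacet
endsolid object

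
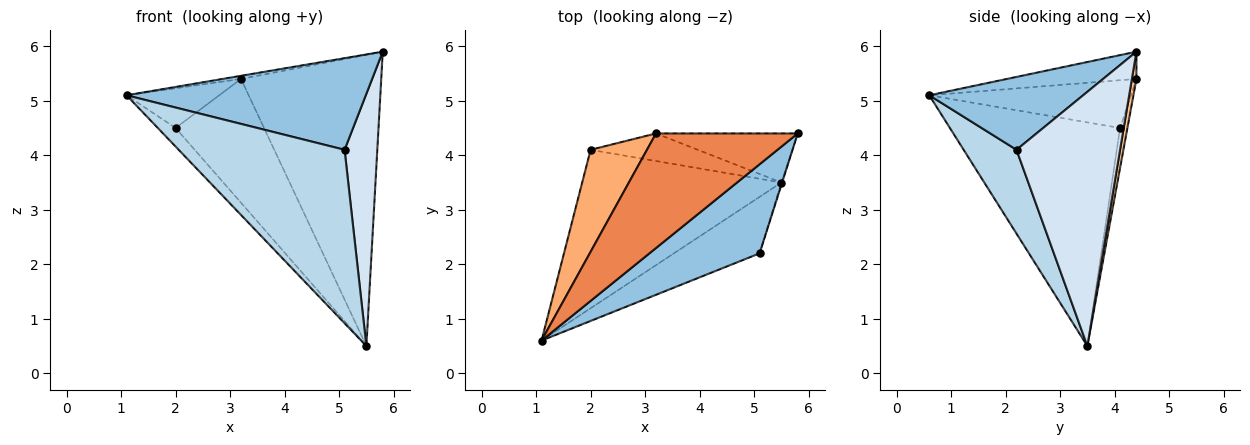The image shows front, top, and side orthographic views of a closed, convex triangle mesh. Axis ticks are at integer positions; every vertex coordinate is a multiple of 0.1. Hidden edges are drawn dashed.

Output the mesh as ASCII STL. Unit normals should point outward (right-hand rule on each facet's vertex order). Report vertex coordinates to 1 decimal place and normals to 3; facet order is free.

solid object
 facet normal -0.744 0.078 -0.663
  outer loop
   vertex 2.0 4.1 4.5
   vertex 5.5 3.5 0.5
   vertex 1.1 0.6 5.1
  endloop
 endfacet
 facet normal 0.419 -0.651 0.633
  outer loop
   vertex 5.1 2.2 4.1
   vertex 5.8 4.4 5.9
   vertex 1.1 0.6 5.1
  endloop
 endfacet
 facet normal 0.290 -0.910 -0.296
  outer loop
   vertex 5.1 2.2 4.1
   vertex 1.1 0.6 5.1
   vertex 5.5 3.5 0.5
  endloop
 endfacet
 facet normal 0.954 -0.301 -0.003
  outer loop
   vertex 5.1 2.2 4.1
   vertex 5.5 3.5 0.5
   vertex 5.8 4.4 5.9
  endloop
 endfacet
 facet normal -0.189 0.027 0.982
  outer loop
   vertex 3.2 4.4 5.4
   vertex 1.1 0.6 5.1
   vertex 5.8 4.4 5.9
  endloop
 endfacet
 facet normal -0.620 0.285 0.731
  outer loop
   vertex 3.2 4.4 5.4
   vertex 2.0 4.1 4.5
   vertex 1.1 0.6 5.1
  endloop
 endfacet
 facet normal 0.032 0.986 -0.166
  outer loop
   vertex 3.2 4.4 5.4
   vertex 5.8 4.4 5.9
   vertex 5.5 3.5 0.5
  endloop
 endfacet
 facet normal -0.081 0.973 -0.217
  outer loop
   vertex 3.2 4.4 5.4
   vertex 5.5 3.5 0.5
   vertex 2.0 4.1 4.5
  endloop
 endfacet
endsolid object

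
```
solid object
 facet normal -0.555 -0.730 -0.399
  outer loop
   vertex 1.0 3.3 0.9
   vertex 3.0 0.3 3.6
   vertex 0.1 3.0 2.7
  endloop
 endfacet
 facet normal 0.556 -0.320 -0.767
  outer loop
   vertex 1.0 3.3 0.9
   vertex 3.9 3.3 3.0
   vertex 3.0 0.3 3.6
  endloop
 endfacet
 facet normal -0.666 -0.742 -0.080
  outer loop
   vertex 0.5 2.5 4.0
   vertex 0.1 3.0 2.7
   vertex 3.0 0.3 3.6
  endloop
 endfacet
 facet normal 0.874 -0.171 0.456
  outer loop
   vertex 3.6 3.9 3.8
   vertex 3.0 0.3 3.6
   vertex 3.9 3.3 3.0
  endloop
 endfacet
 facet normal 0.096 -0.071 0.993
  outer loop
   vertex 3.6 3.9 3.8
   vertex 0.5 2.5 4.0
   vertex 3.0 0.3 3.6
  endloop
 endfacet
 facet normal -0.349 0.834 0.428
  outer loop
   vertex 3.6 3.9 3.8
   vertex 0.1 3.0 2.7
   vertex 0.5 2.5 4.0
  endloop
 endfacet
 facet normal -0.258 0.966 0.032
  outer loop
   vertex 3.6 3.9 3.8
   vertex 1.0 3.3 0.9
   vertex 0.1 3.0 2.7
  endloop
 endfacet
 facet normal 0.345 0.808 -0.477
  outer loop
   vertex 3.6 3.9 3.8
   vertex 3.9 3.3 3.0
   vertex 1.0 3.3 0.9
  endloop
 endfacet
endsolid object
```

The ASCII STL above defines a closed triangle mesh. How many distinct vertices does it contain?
6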